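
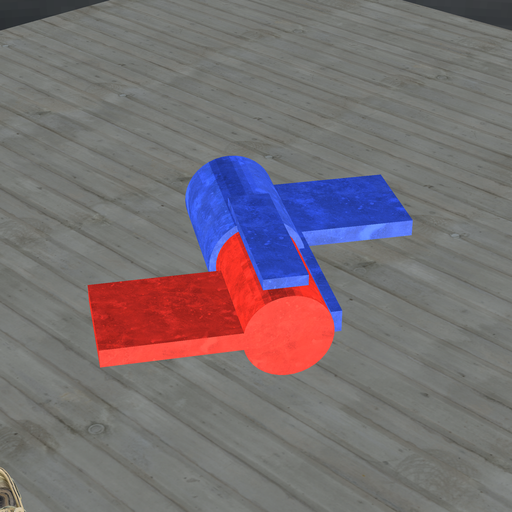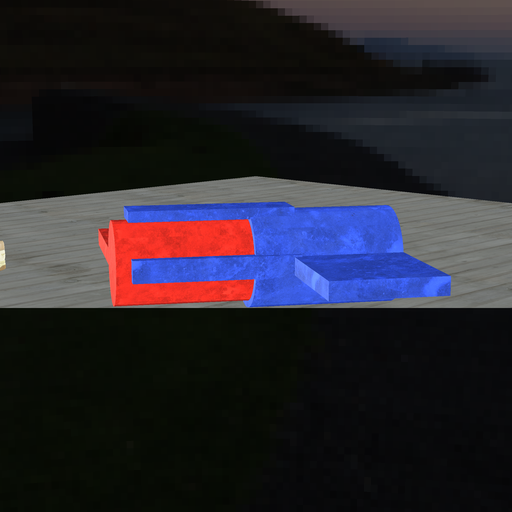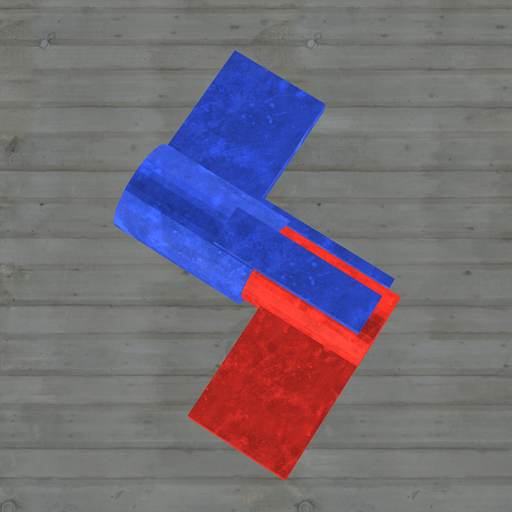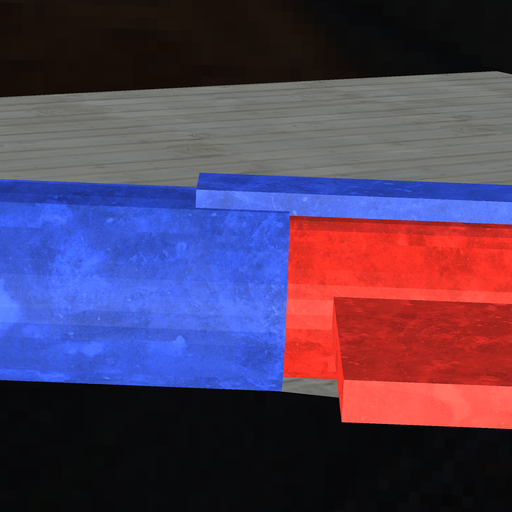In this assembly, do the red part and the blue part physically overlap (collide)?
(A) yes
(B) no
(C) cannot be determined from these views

(A) yes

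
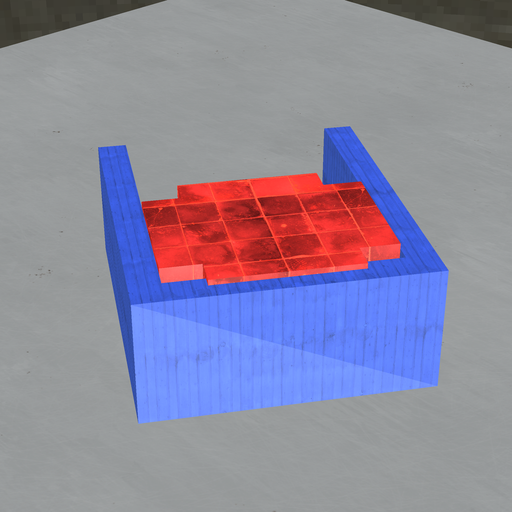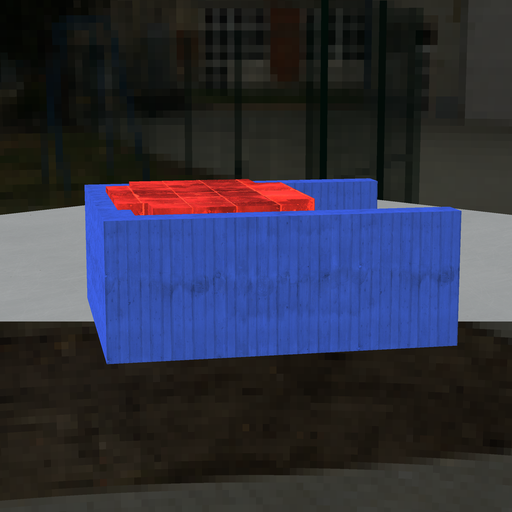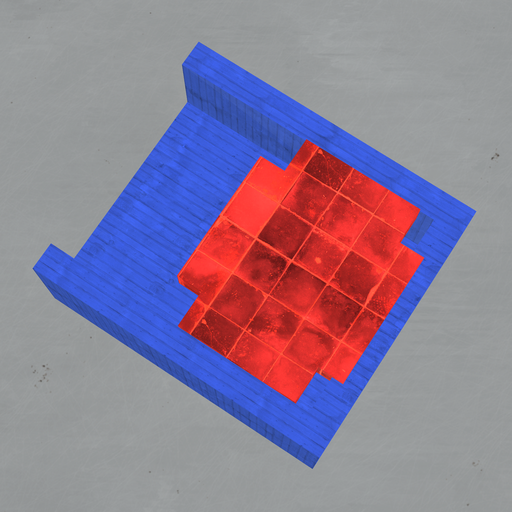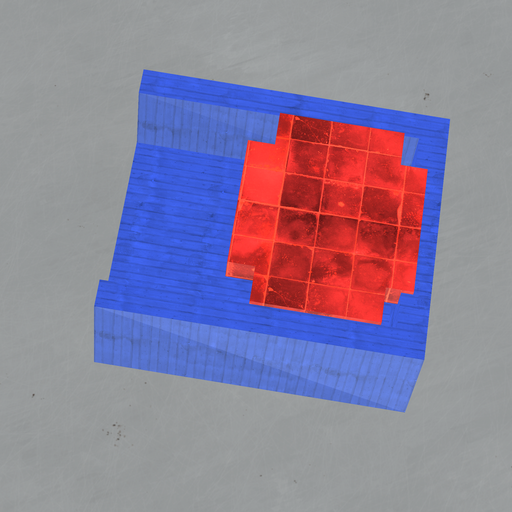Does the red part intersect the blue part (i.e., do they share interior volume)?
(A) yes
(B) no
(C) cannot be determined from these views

(A) yes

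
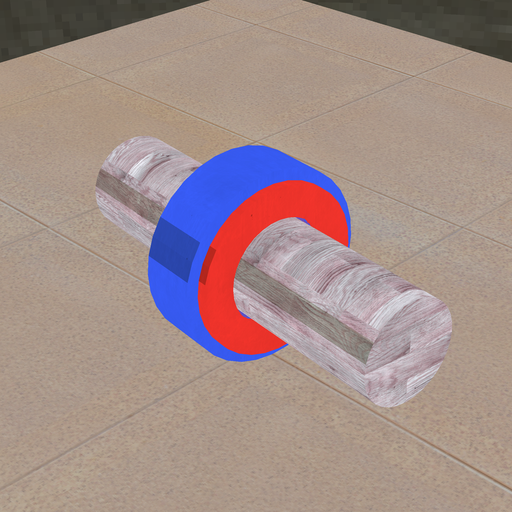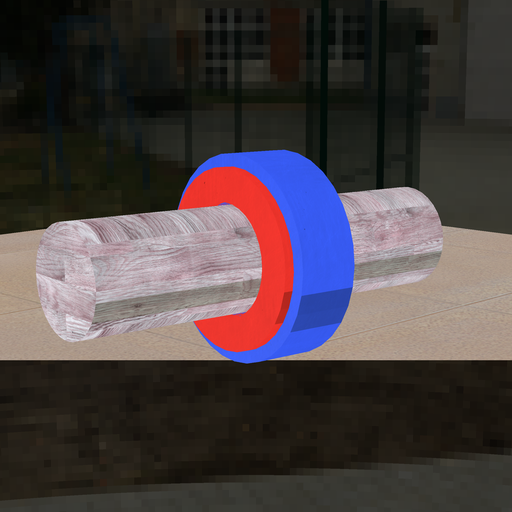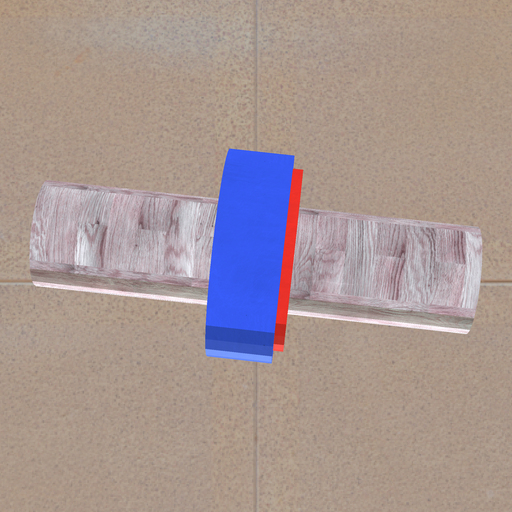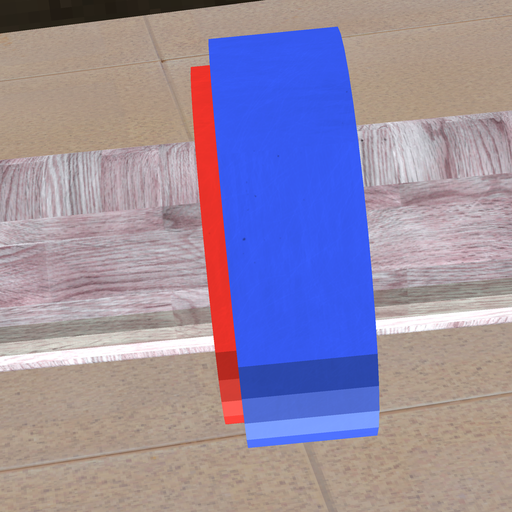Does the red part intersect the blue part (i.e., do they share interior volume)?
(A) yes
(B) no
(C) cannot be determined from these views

(A) yes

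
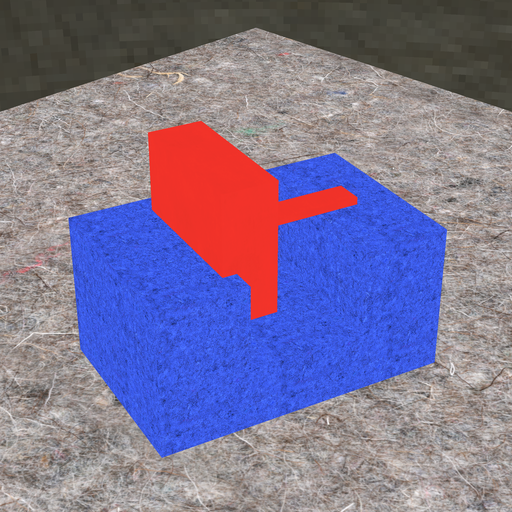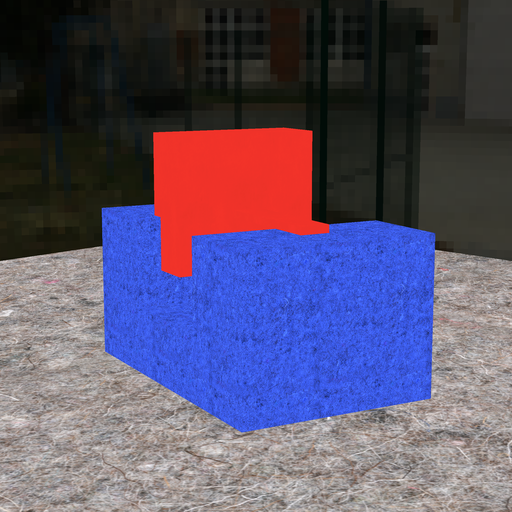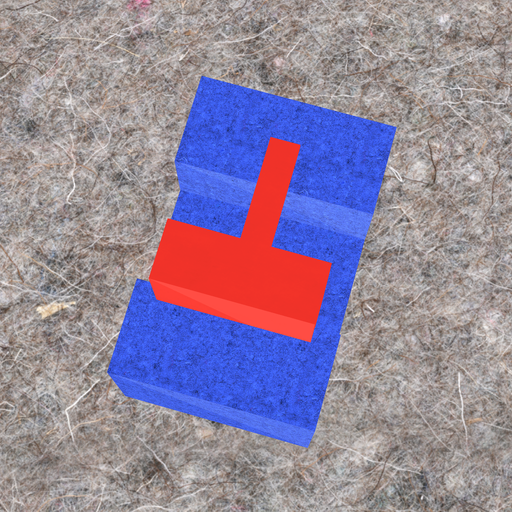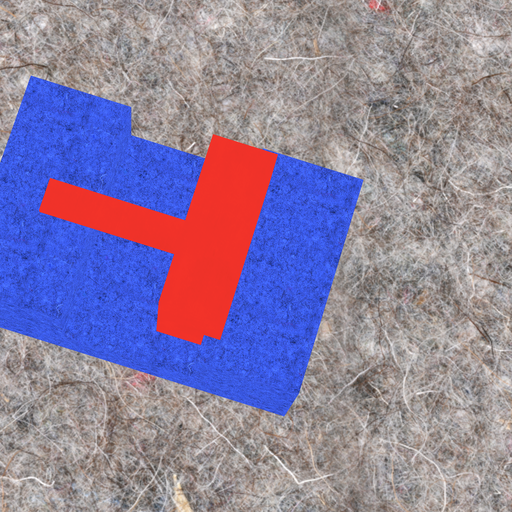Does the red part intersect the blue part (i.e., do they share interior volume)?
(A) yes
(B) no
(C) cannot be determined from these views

(A) yes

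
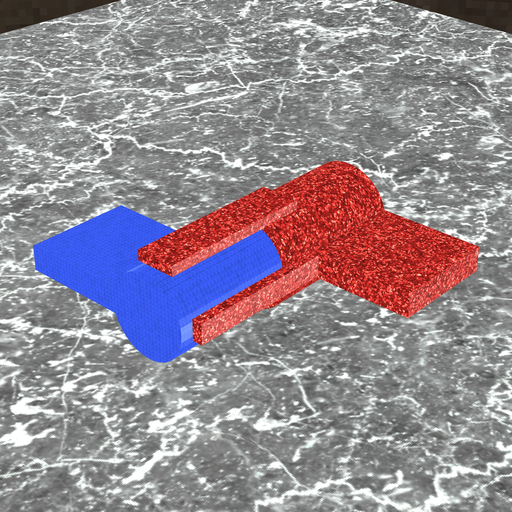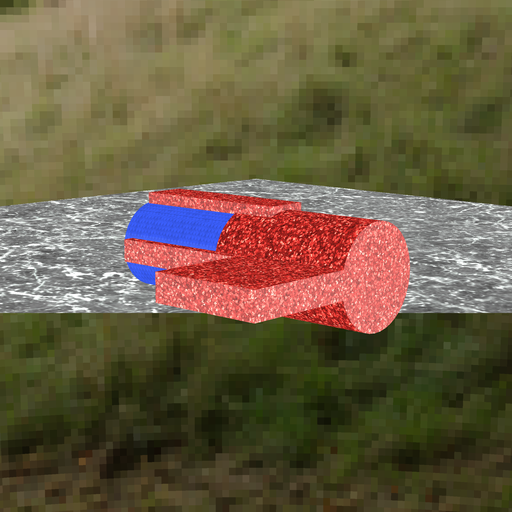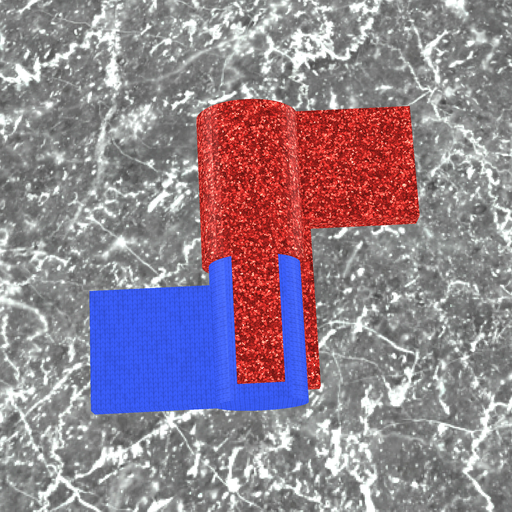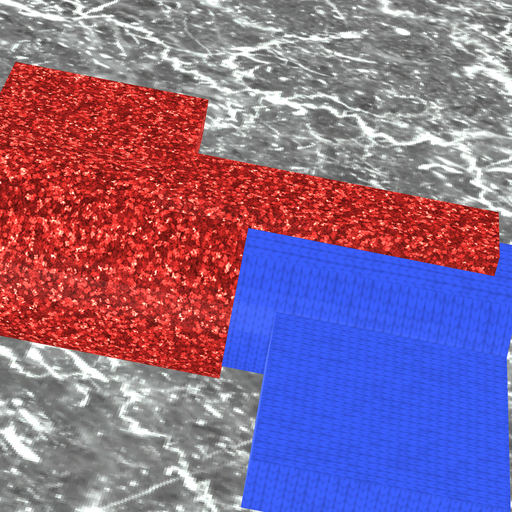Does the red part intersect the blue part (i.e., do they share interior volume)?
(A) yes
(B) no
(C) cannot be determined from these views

(A) yes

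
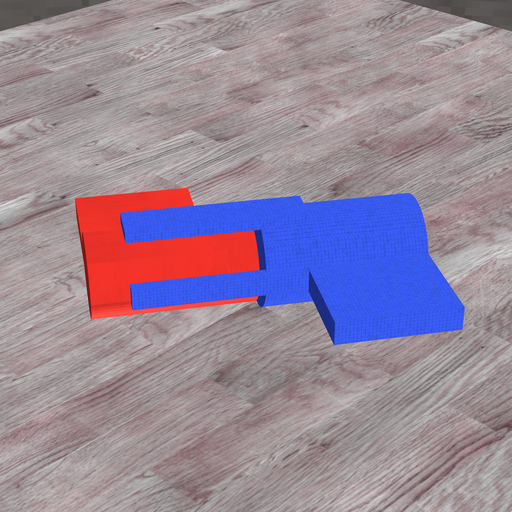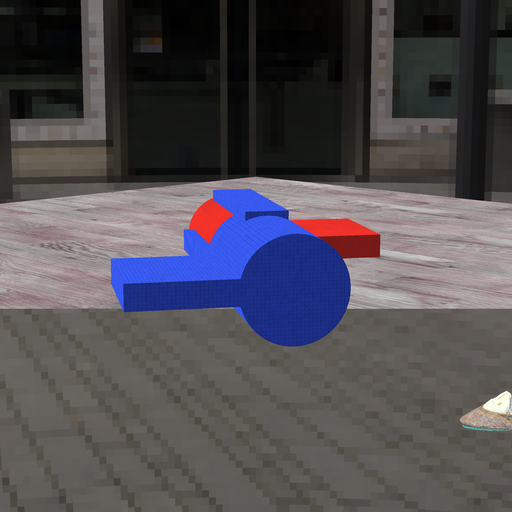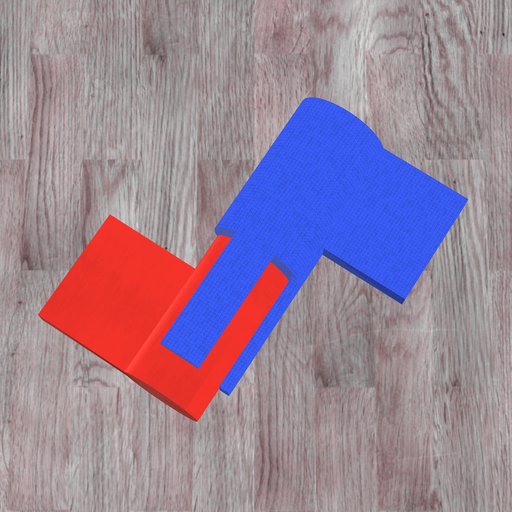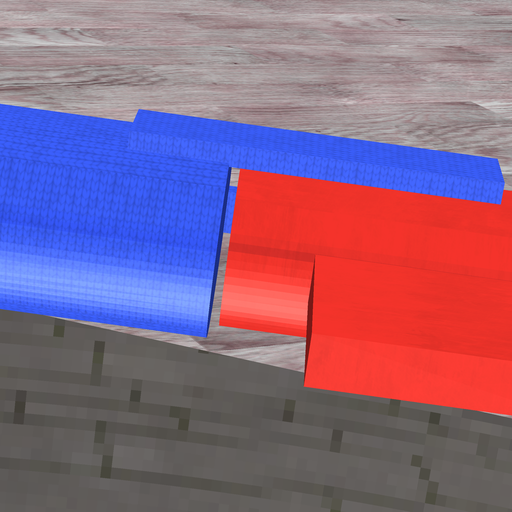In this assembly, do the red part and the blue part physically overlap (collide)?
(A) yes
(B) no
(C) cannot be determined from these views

(B) no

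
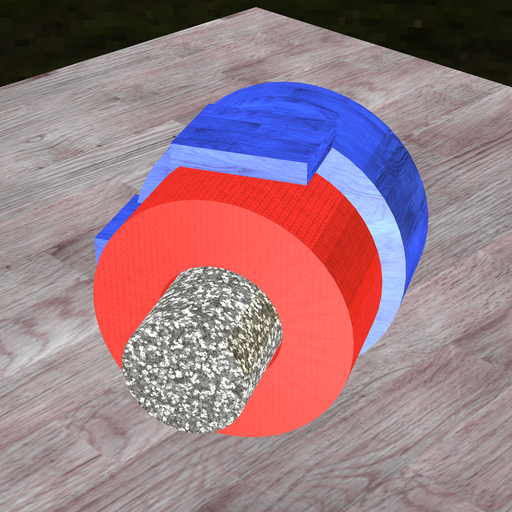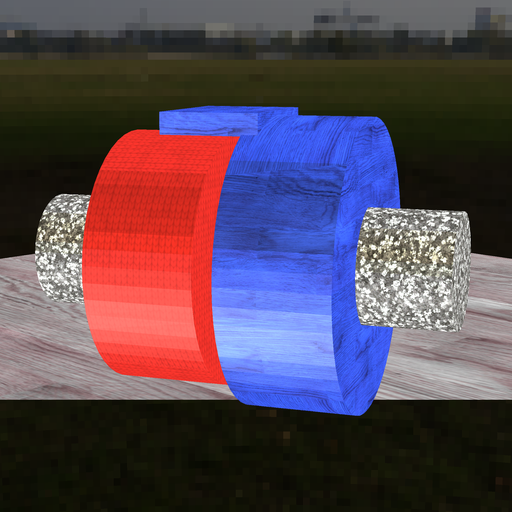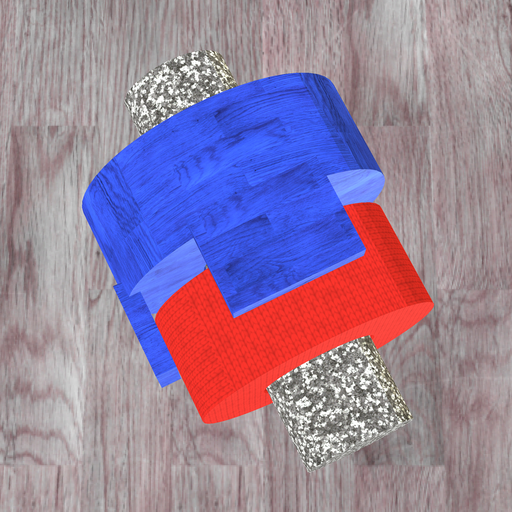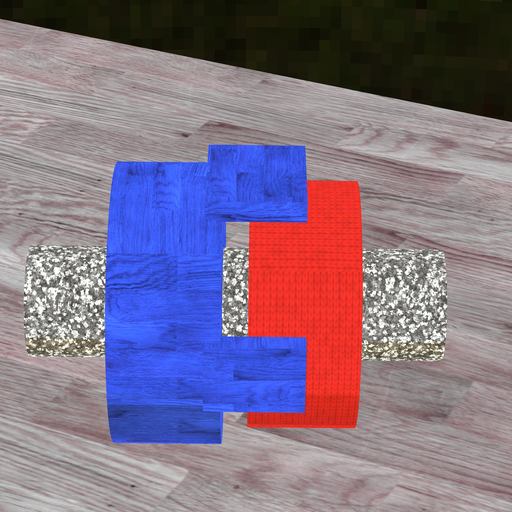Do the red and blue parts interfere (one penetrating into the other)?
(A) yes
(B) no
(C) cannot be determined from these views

(B) no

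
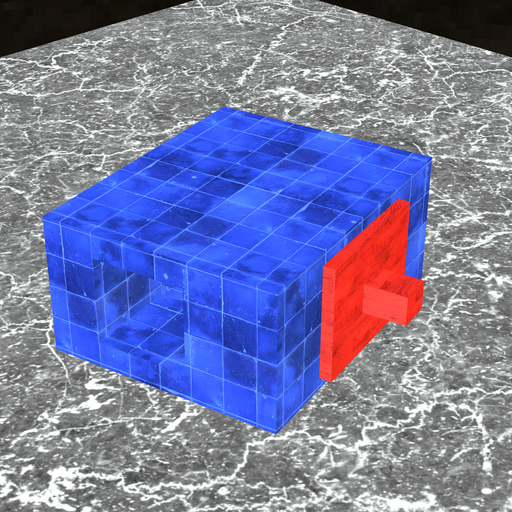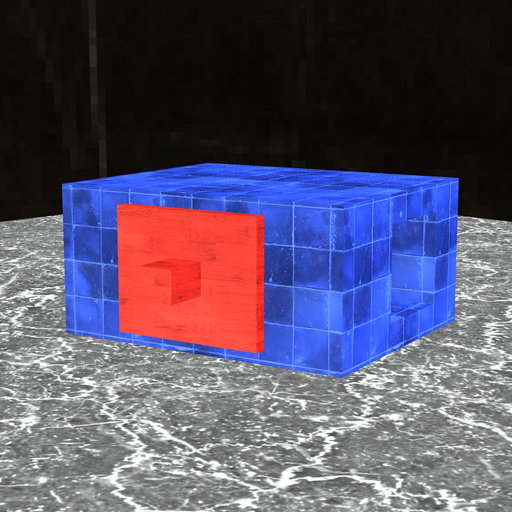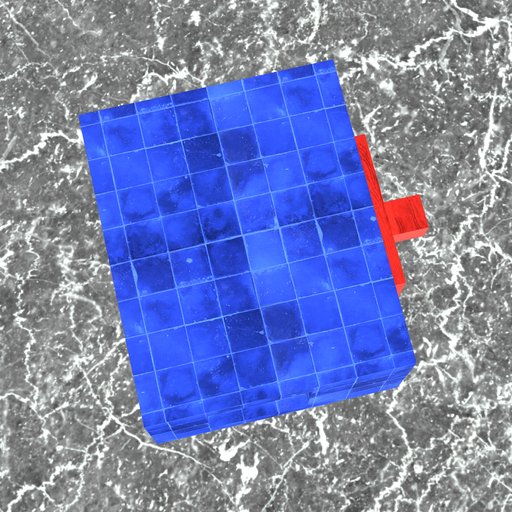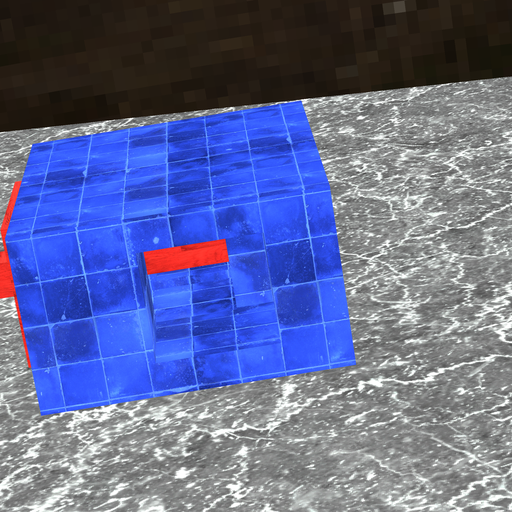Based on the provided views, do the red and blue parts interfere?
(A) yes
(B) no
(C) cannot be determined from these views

(A) yes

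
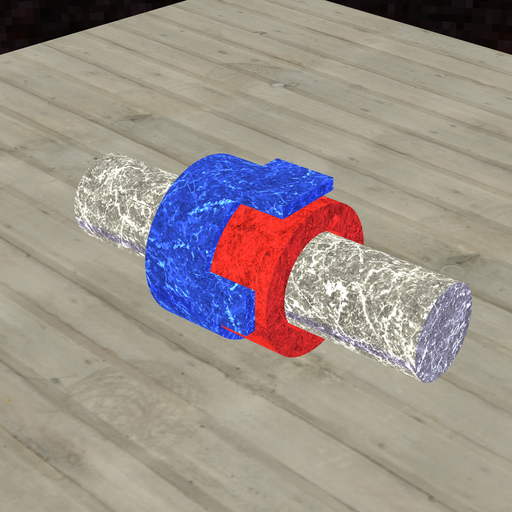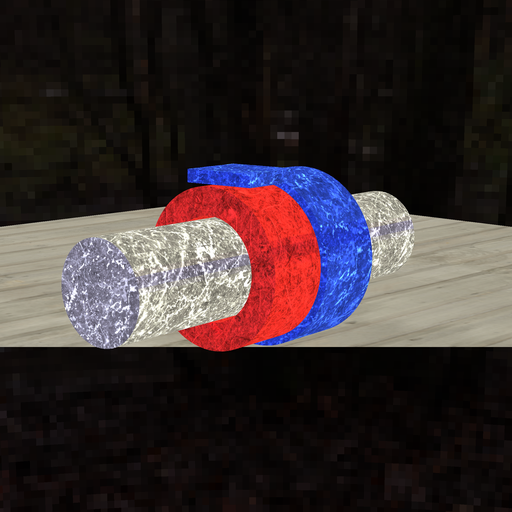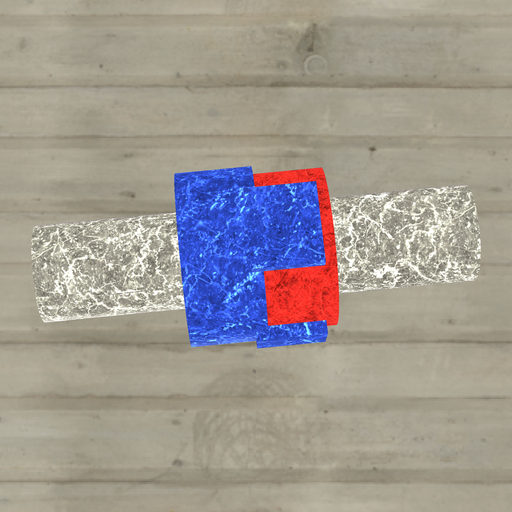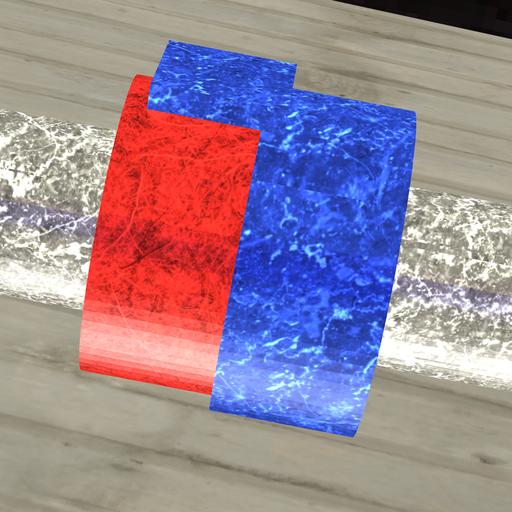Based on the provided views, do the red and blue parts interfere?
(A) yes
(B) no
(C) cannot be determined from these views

(A) yes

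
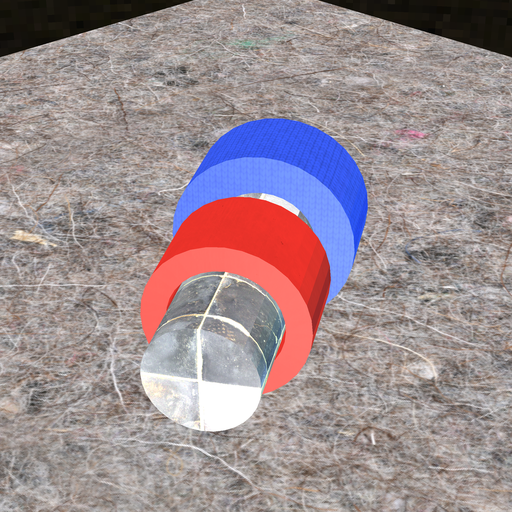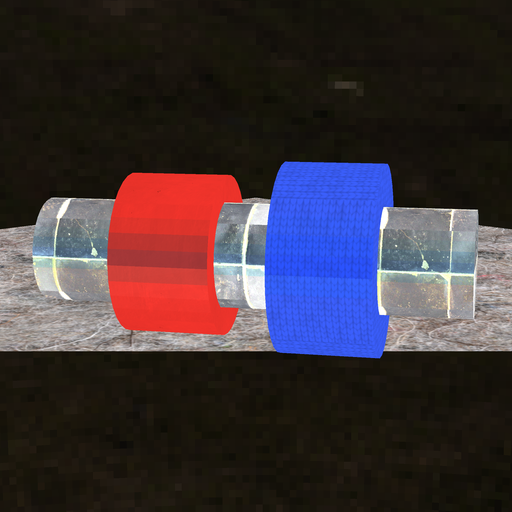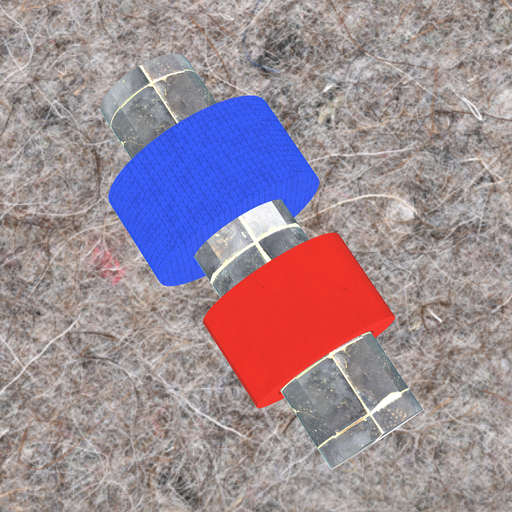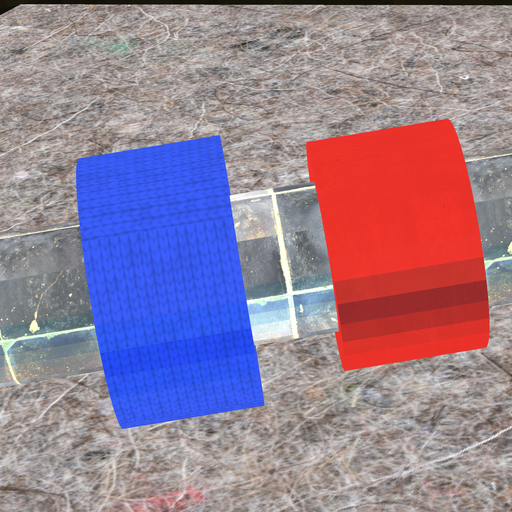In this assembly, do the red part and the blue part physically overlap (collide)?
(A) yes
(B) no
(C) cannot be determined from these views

(B) no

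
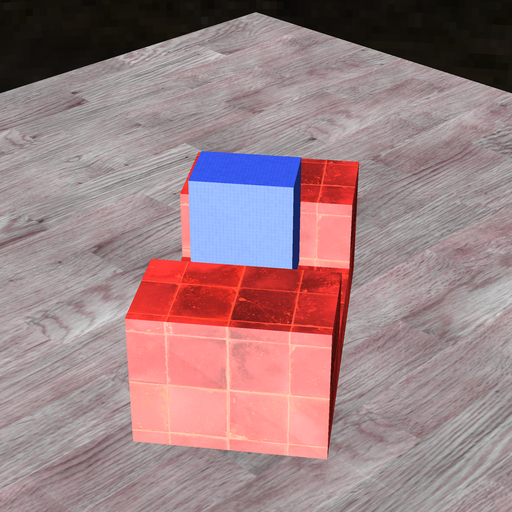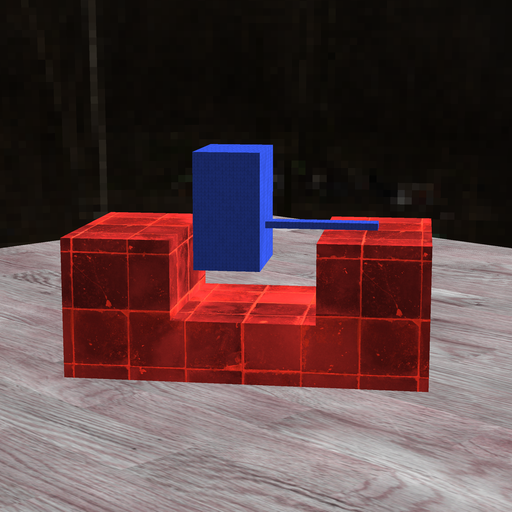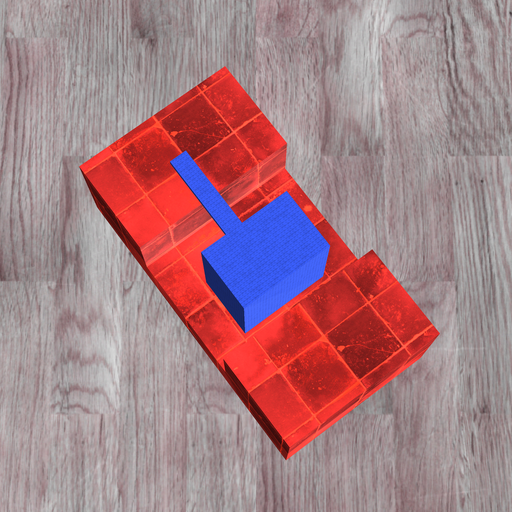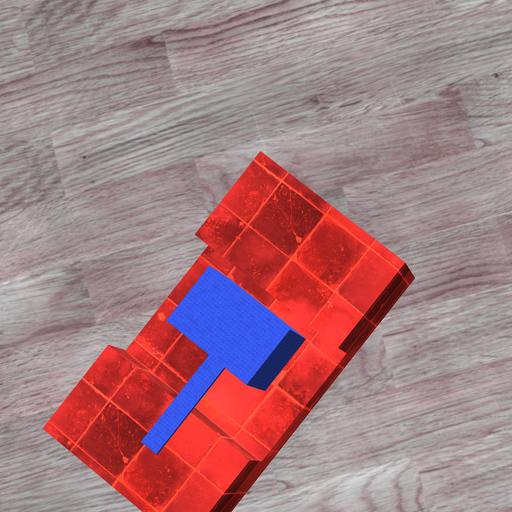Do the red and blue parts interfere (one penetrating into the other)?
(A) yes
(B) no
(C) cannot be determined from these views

(B) no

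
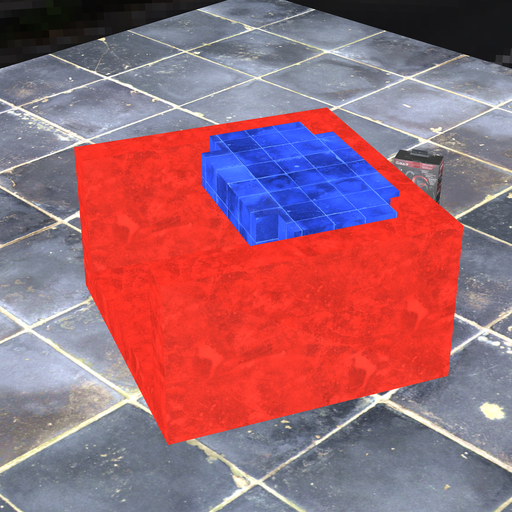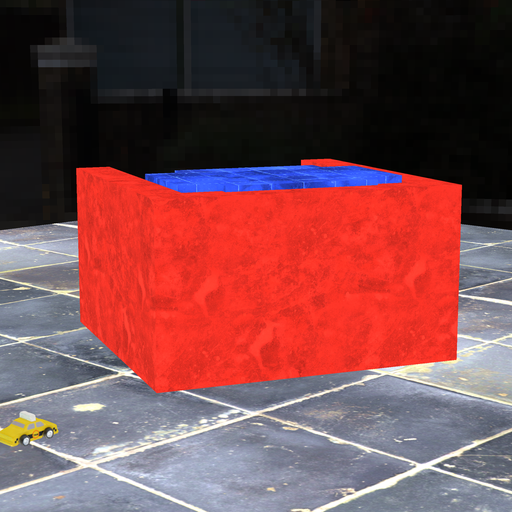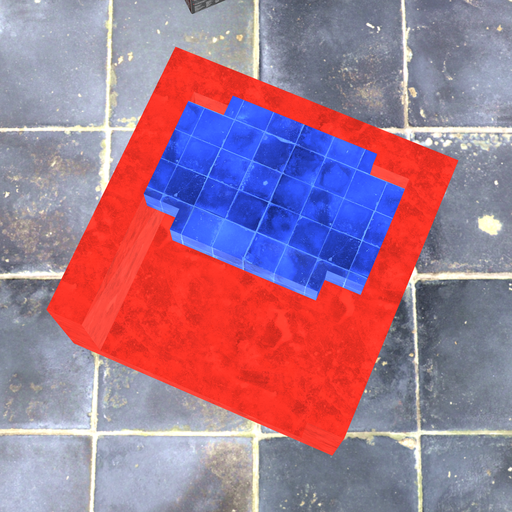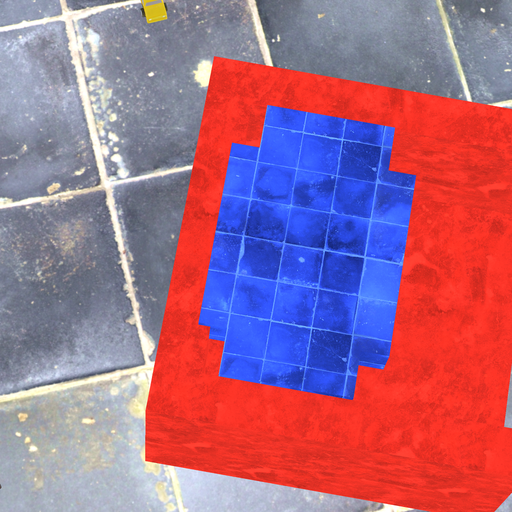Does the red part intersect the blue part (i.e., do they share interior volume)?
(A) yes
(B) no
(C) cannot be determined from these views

(A) yes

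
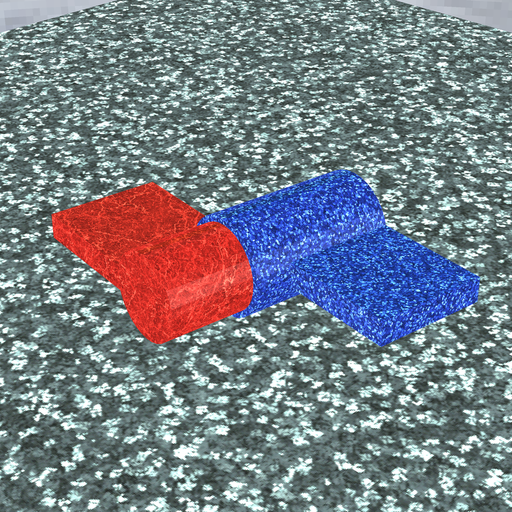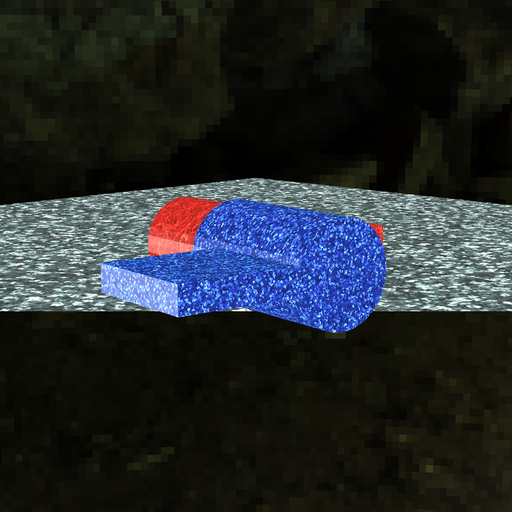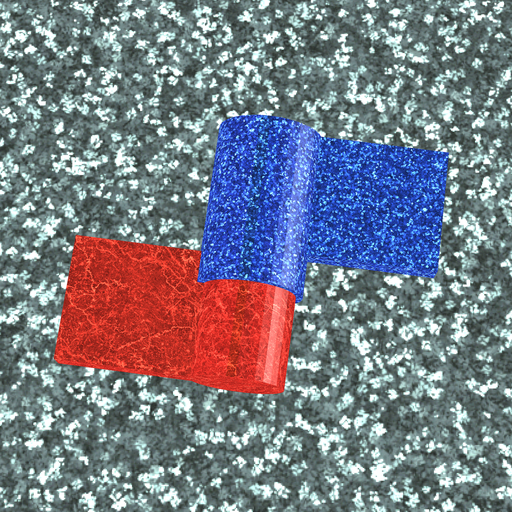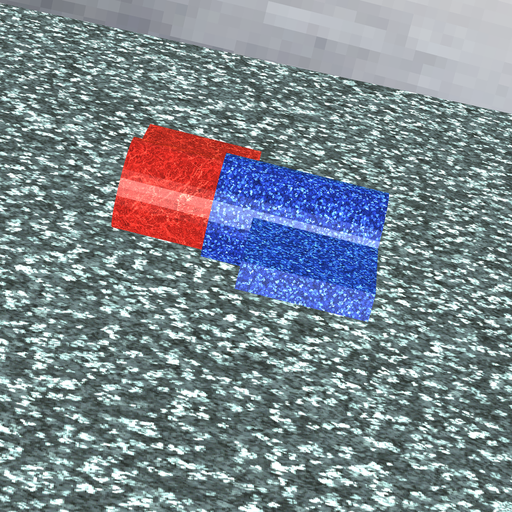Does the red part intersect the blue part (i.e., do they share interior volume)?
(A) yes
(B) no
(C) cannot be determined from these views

(A) yes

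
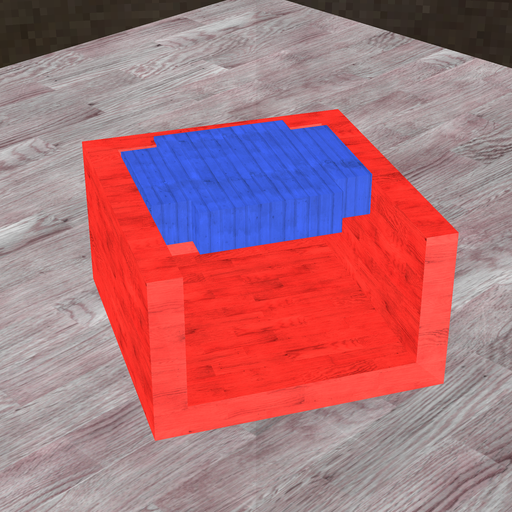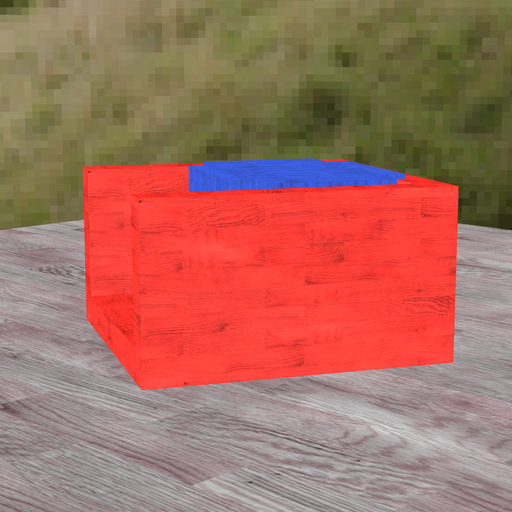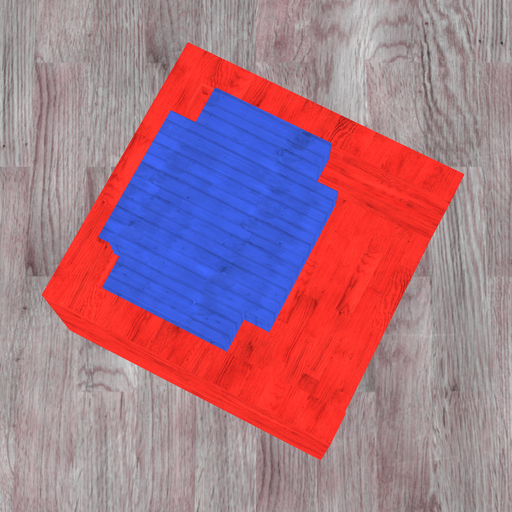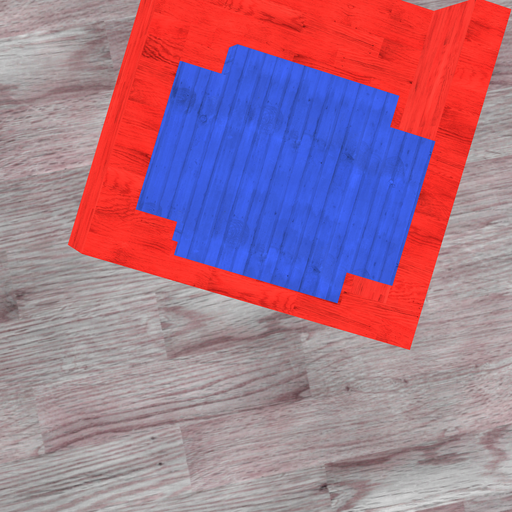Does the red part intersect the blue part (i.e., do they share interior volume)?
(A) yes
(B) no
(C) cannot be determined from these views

(A) yes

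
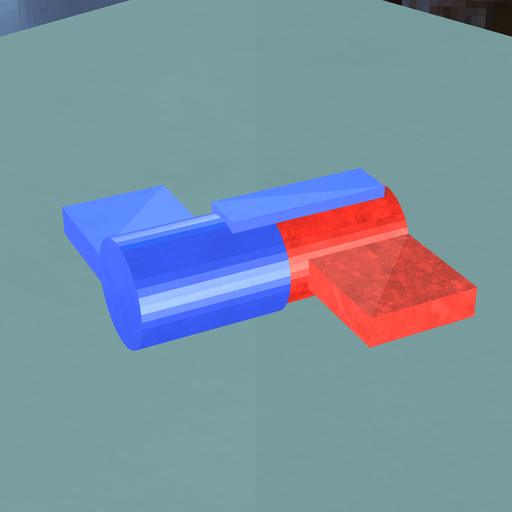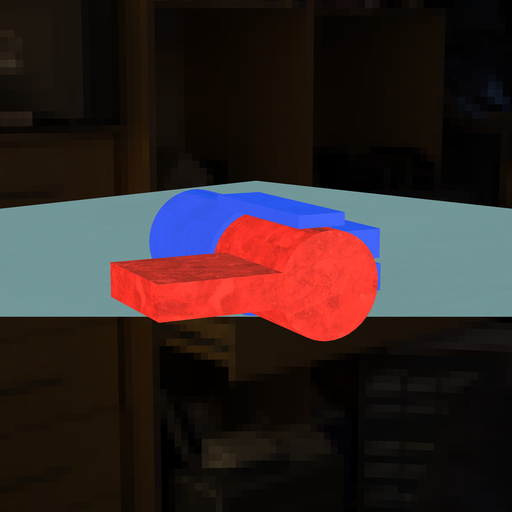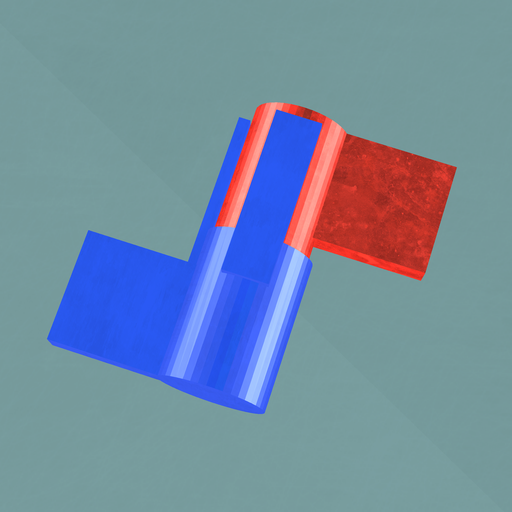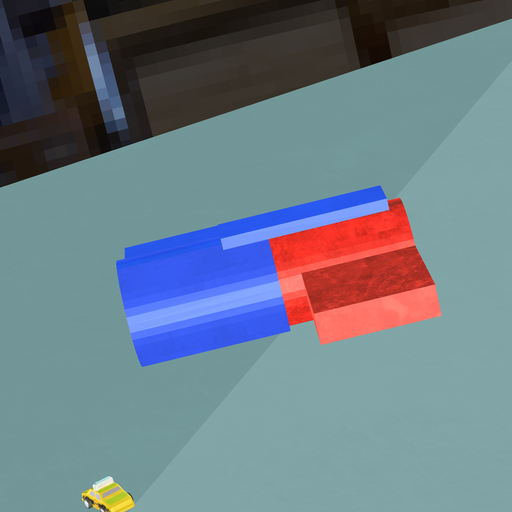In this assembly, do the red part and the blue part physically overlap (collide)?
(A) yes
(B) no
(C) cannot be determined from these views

(A) yes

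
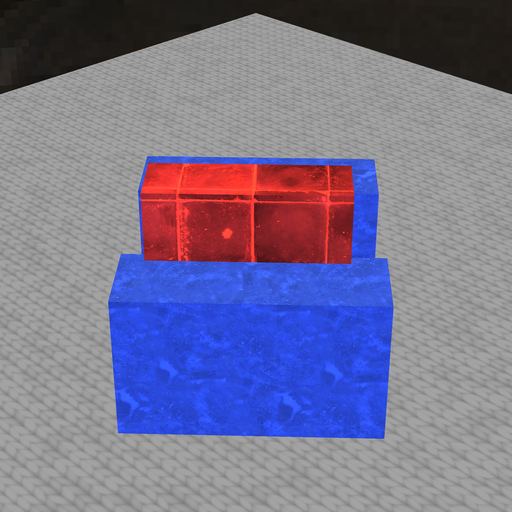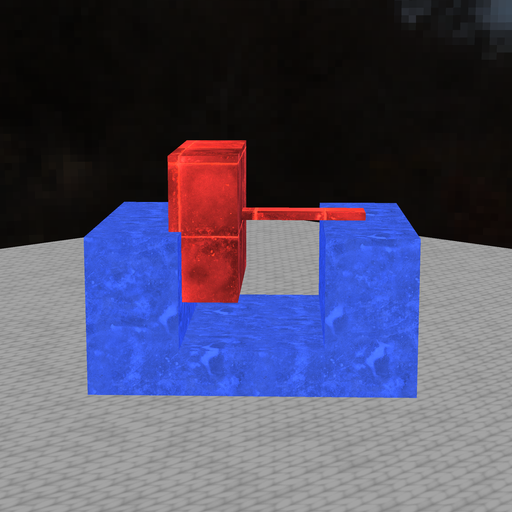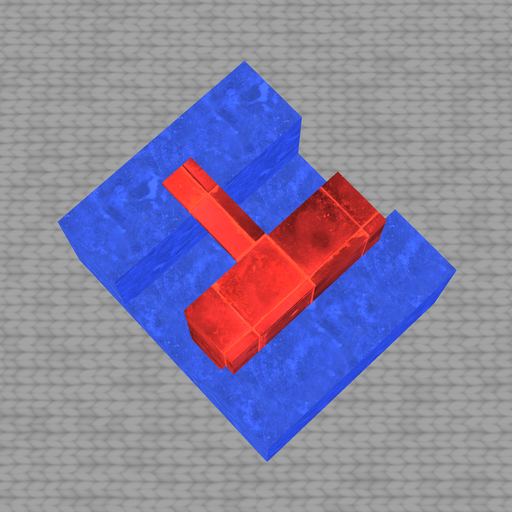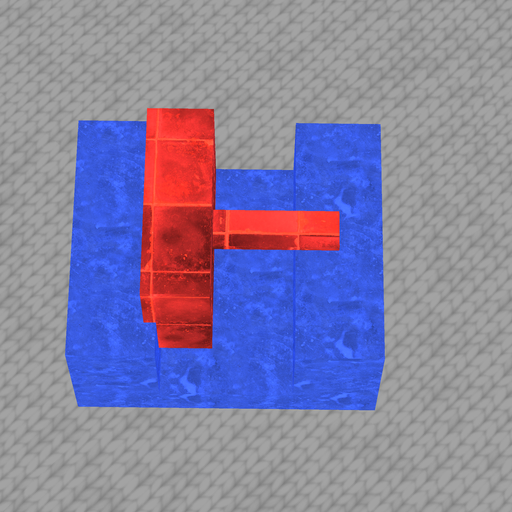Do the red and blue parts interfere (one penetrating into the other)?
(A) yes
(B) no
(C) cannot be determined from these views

(A) yes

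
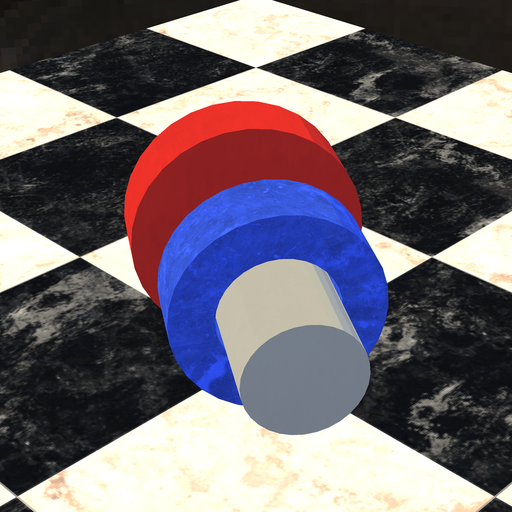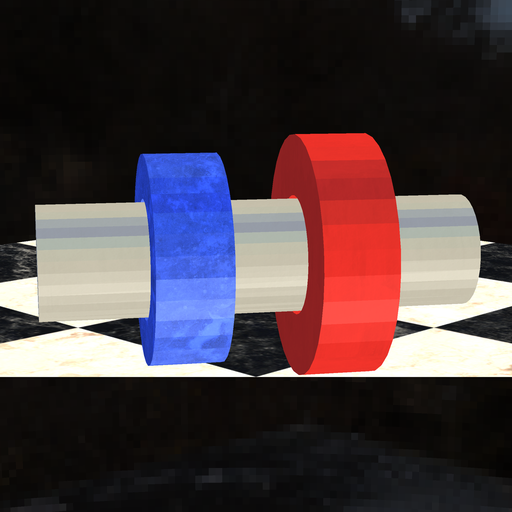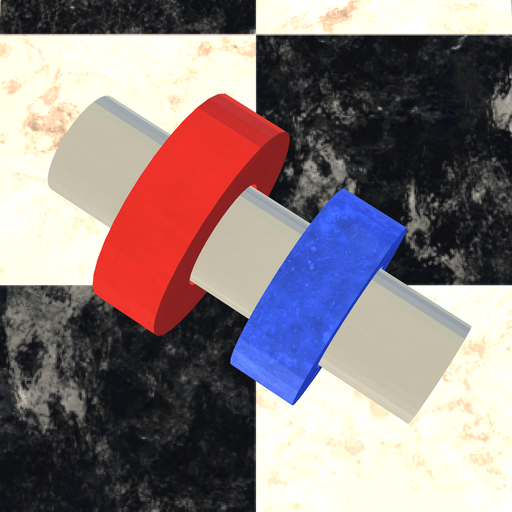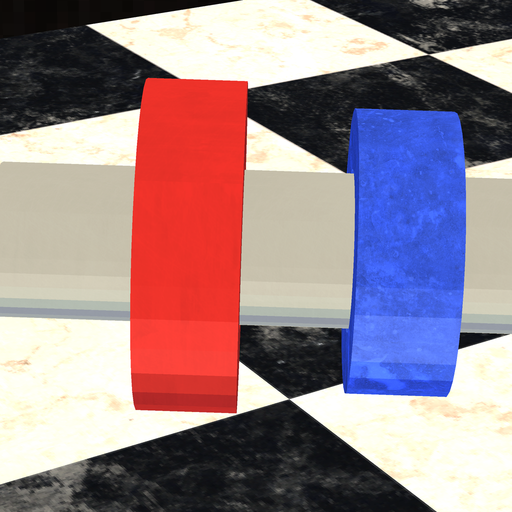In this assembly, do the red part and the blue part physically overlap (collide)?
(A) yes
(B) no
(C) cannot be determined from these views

(B) no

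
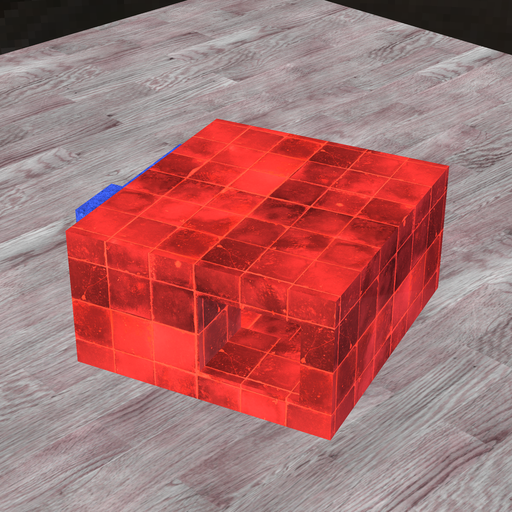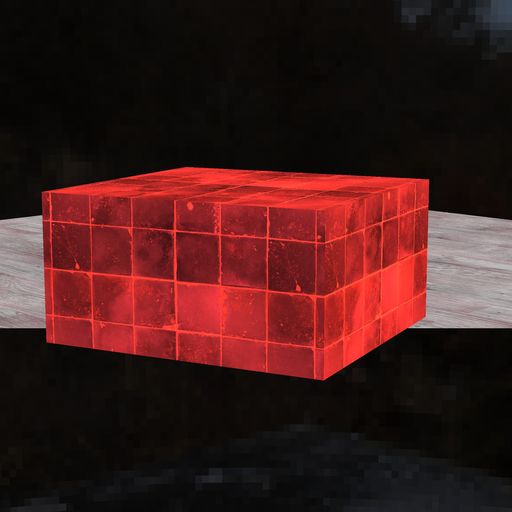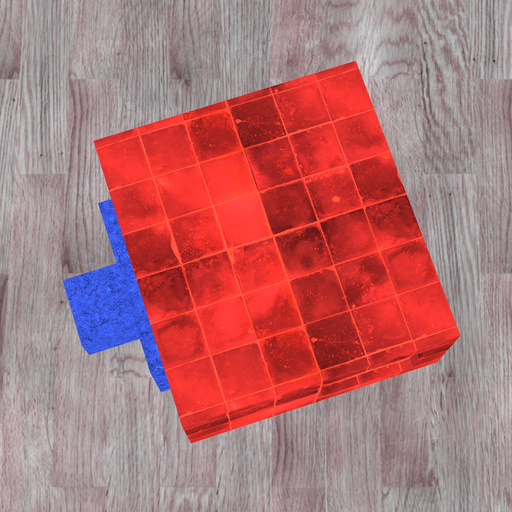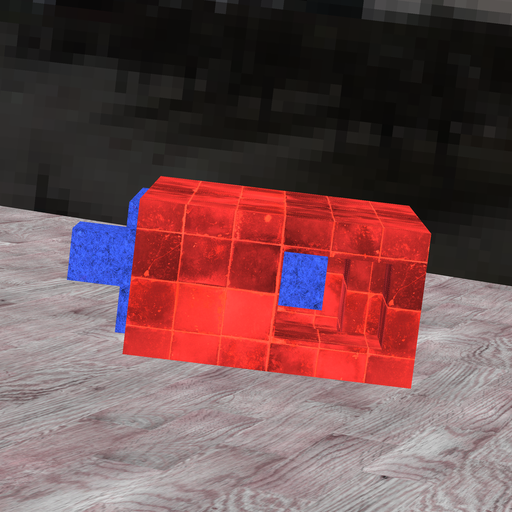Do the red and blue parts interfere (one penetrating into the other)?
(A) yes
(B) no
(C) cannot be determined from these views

(B) no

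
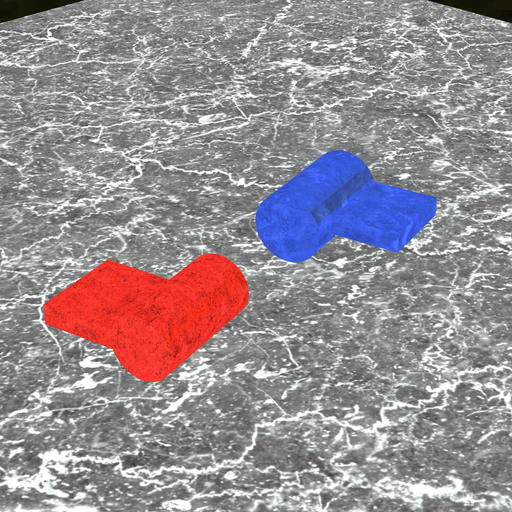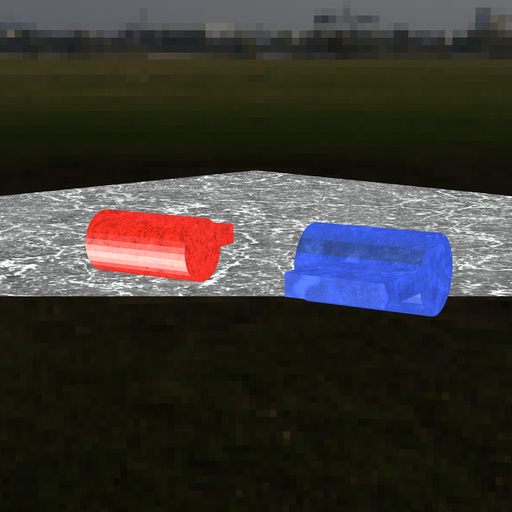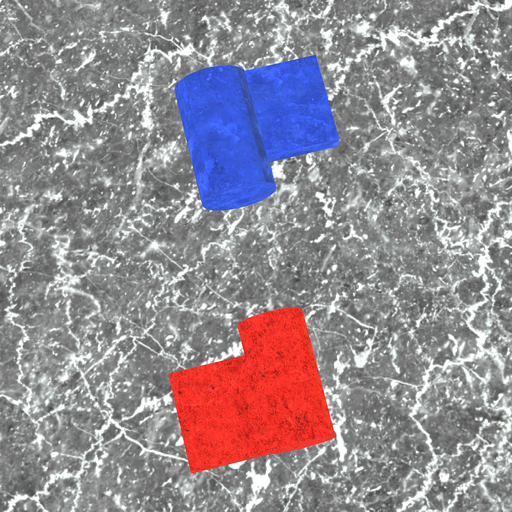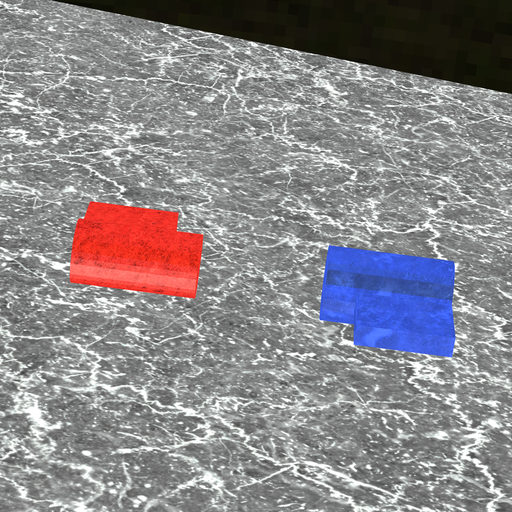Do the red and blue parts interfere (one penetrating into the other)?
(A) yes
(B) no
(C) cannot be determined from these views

(B) no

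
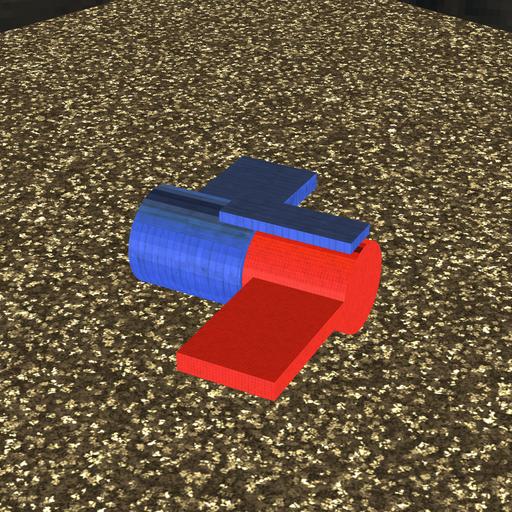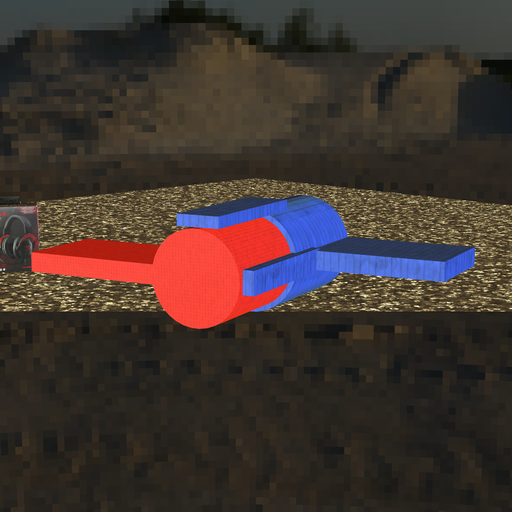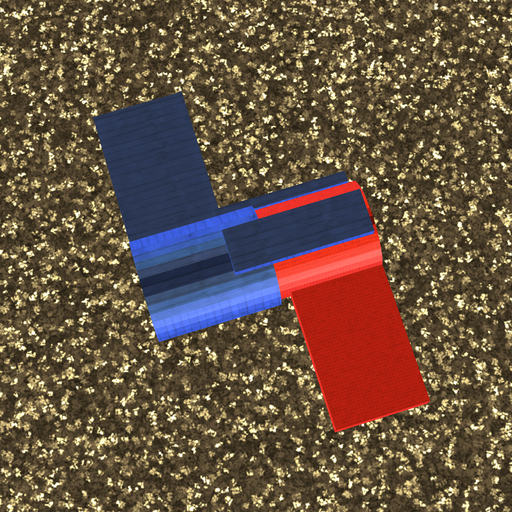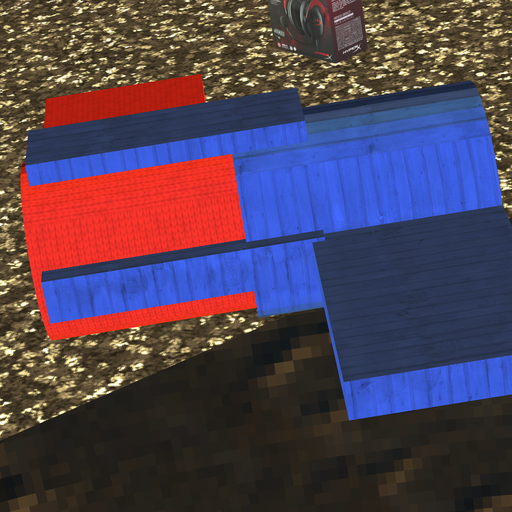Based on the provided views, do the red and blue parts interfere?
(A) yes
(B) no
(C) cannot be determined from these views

(A) yes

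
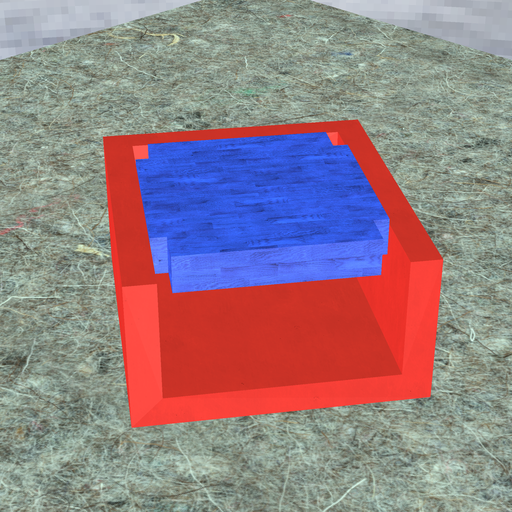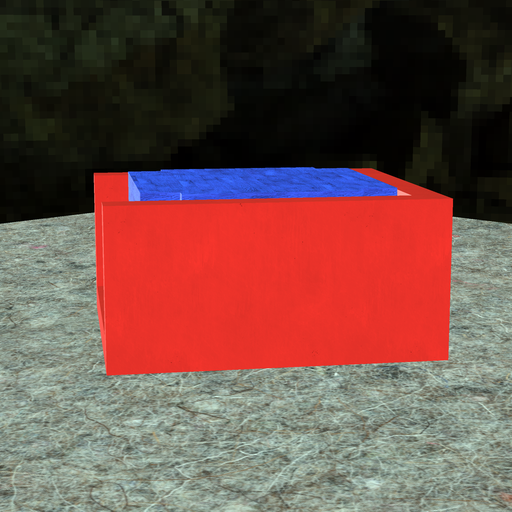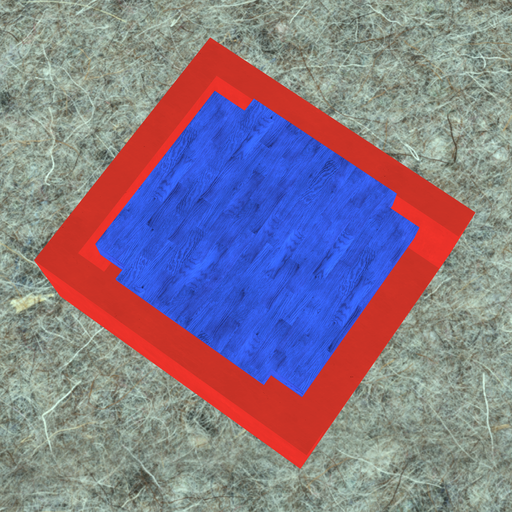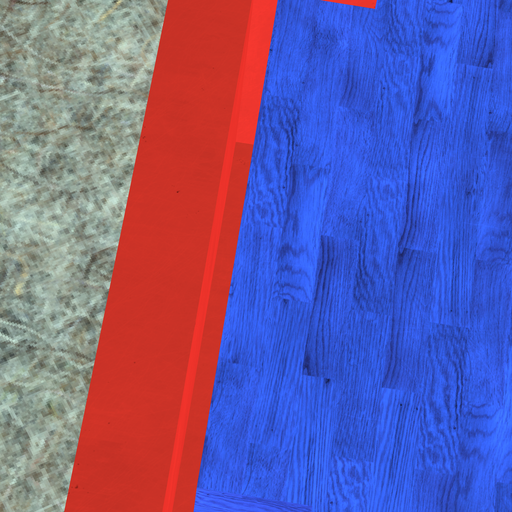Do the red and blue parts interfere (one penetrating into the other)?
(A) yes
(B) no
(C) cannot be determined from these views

(B) no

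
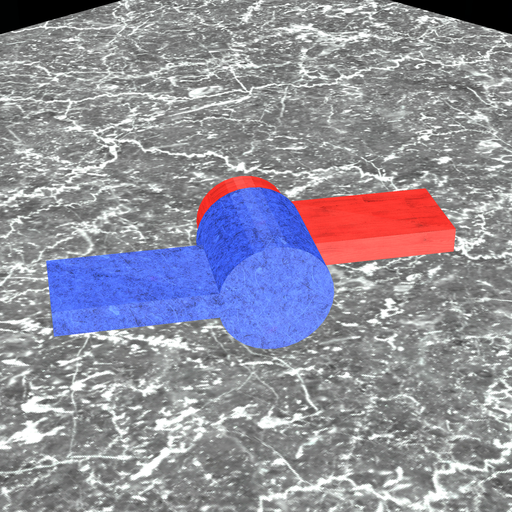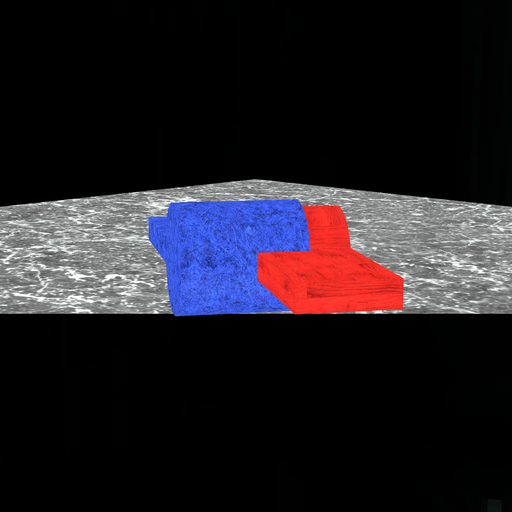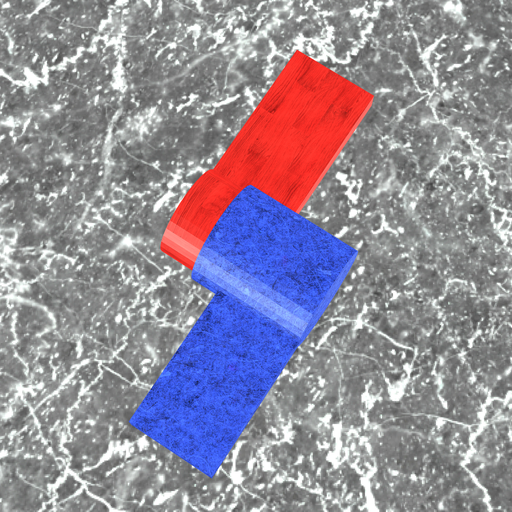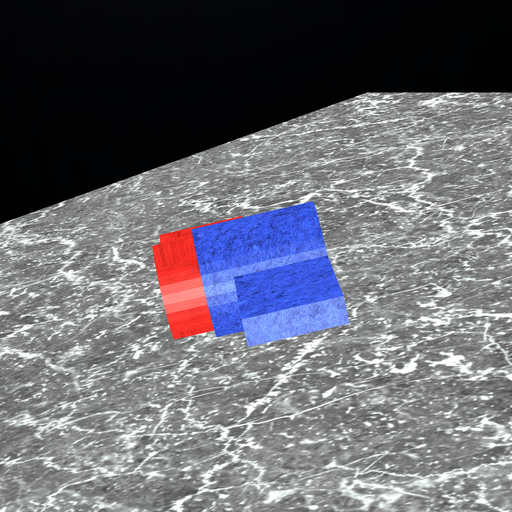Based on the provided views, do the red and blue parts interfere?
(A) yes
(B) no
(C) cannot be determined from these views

(A) yes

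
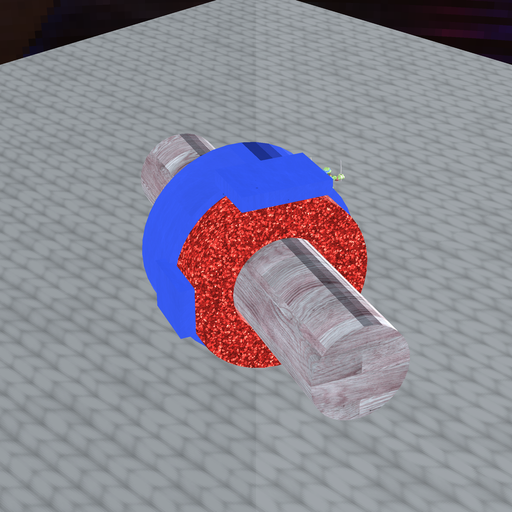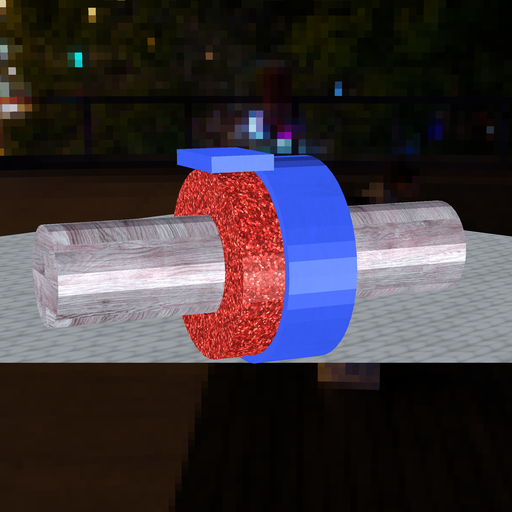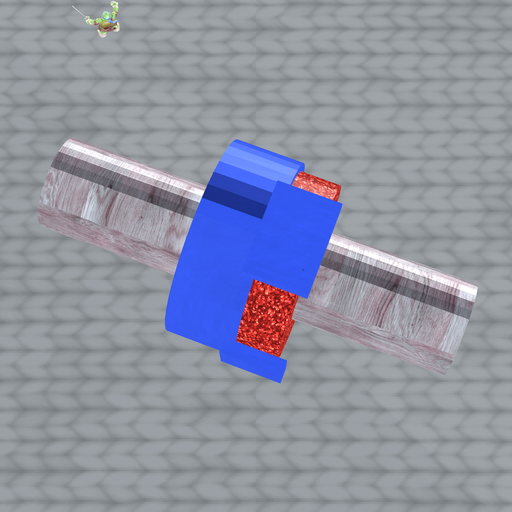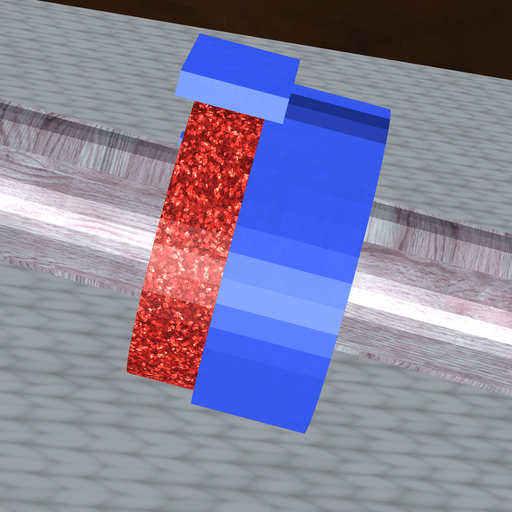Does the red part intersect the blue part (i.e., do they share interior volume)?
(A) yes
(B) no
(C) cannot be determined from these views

(A) yes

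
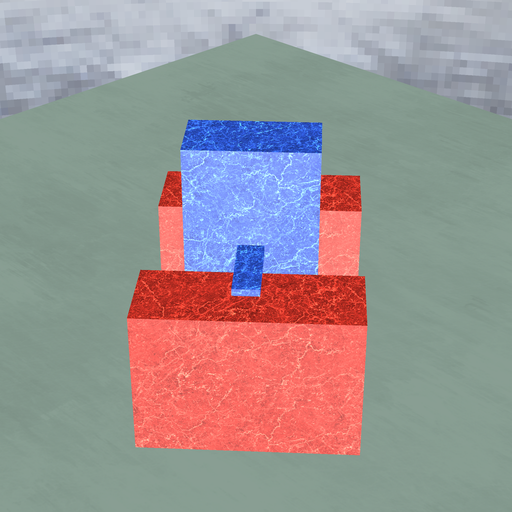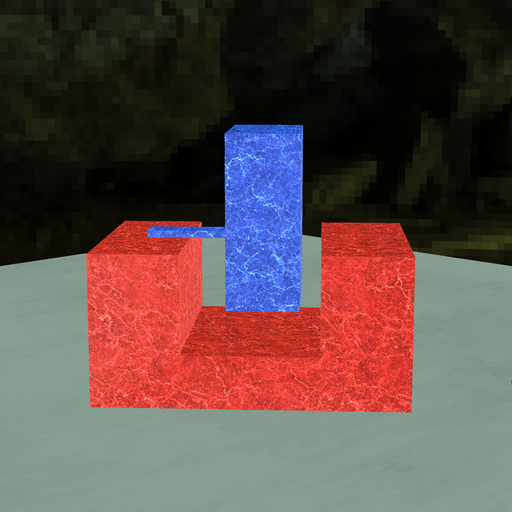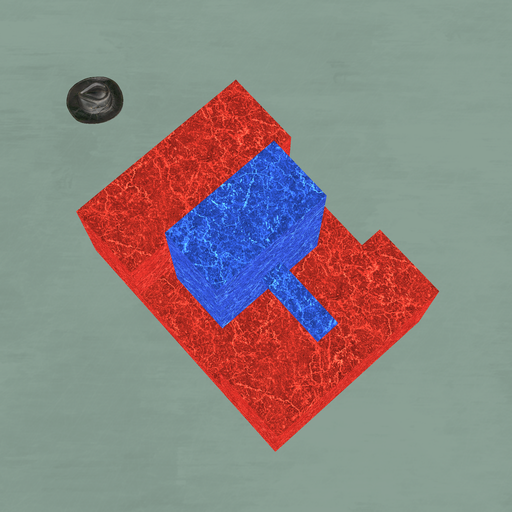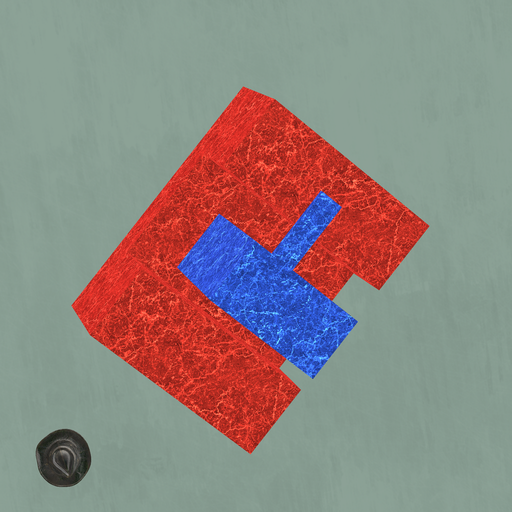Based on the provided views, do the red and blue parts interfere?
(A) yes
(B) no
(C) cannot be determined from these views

(B) no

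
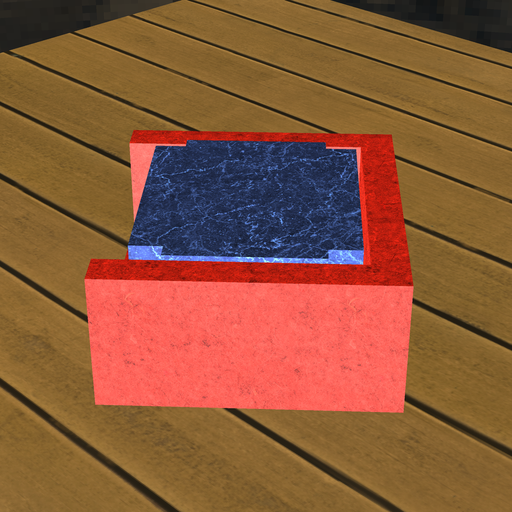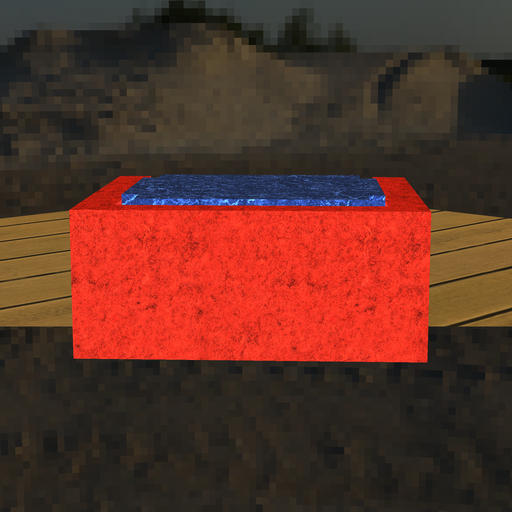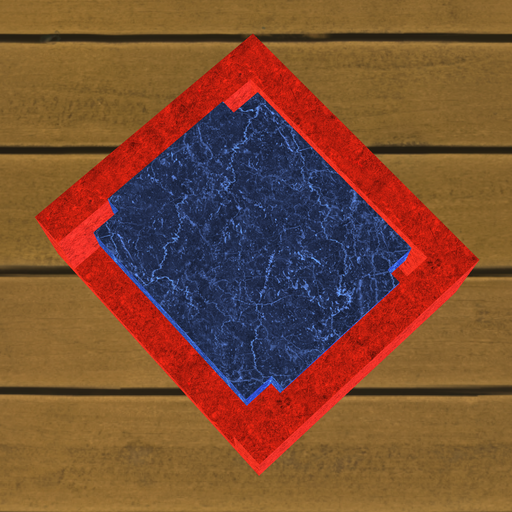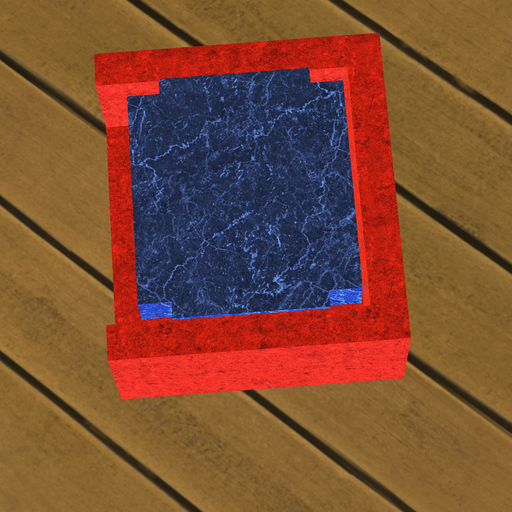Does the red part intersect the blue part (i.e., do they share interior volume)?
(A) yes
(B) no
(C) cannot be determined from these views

(B) no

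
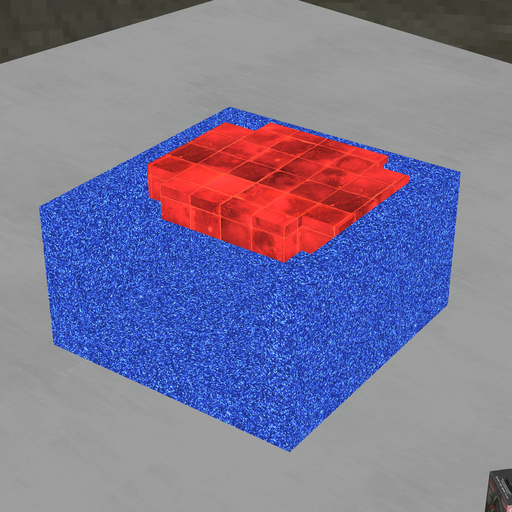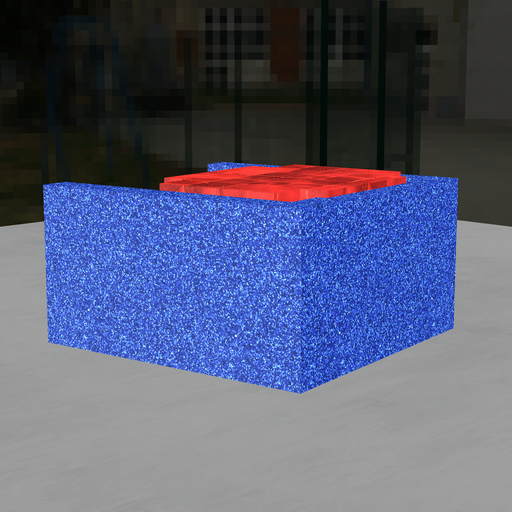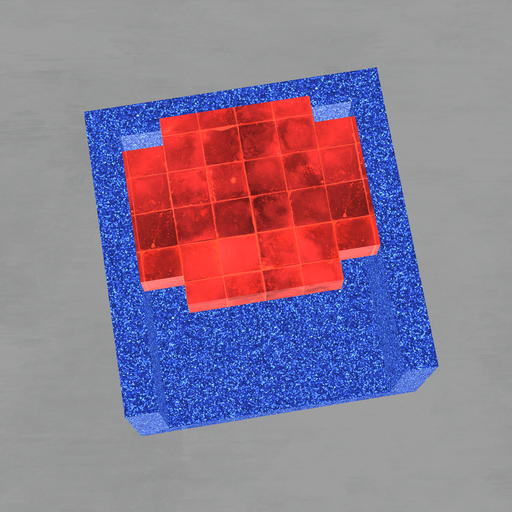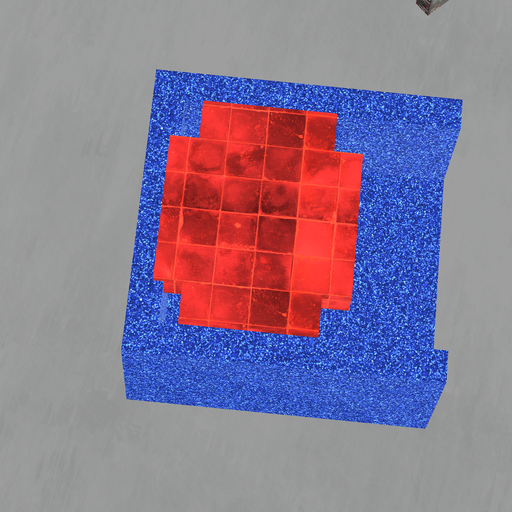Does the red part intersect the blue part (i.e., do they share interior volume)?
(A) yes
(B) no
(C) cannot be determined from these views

(A) yes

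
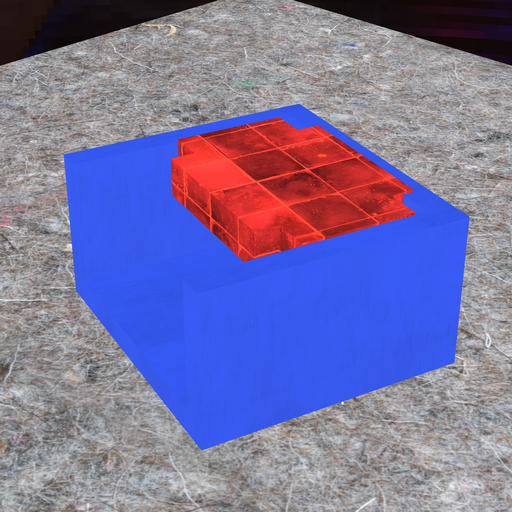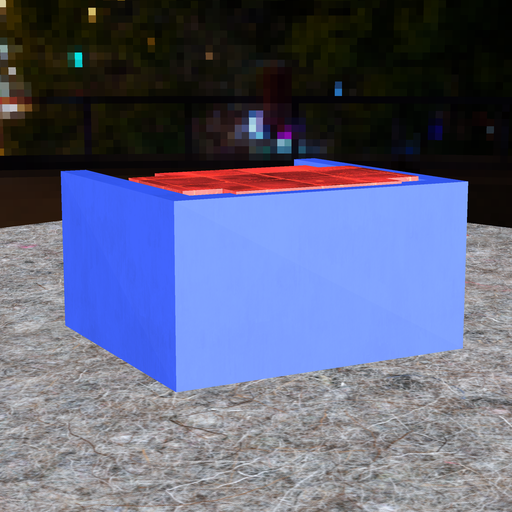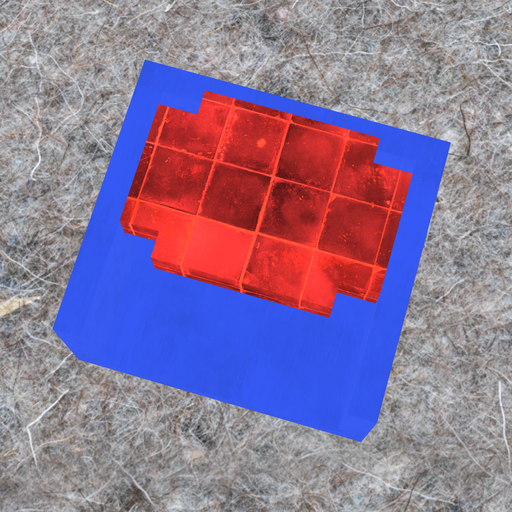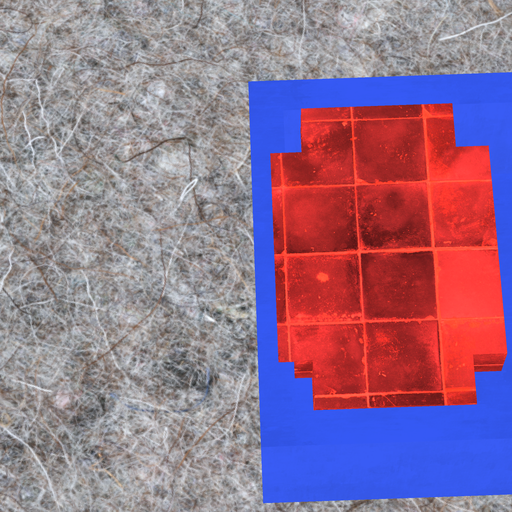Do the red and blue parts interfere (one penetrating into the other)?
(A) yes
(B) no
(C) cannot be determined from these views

(A) yes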